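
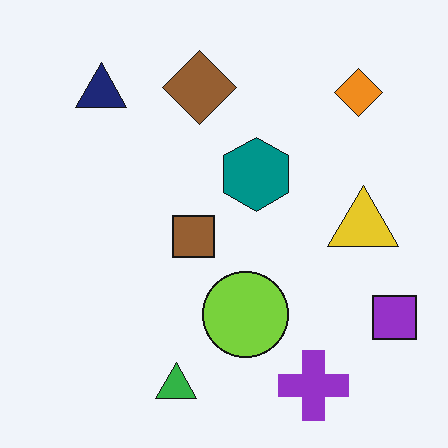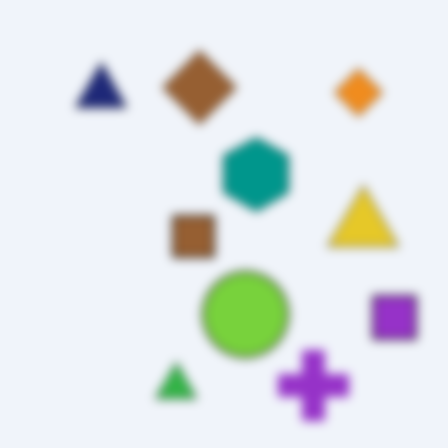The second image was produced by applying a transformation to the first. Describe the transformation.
The transformation is: heavily blurred.

Shape edges and outlines are uniformly softened across the whole image.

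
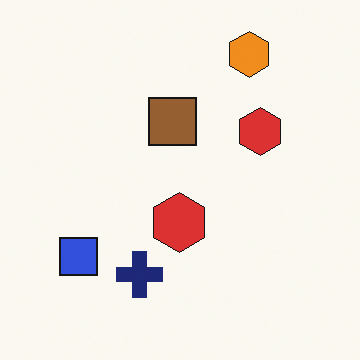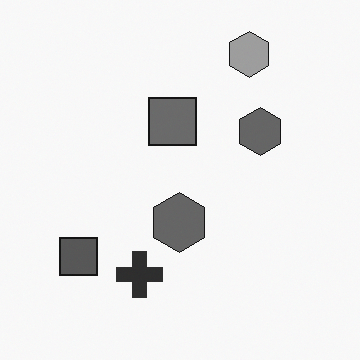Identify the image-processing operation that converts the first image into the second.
The transformation is: converted to grayscale.

All color is removed — every shape is now a shade of grey.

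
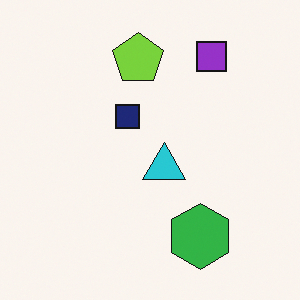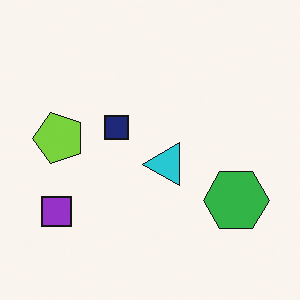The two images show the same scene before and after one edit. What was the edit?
It was transposed (reflected across the top-left ↔ bottom-right diagonal).

Shapes have swapped their row and column positions — what was in the top-right is now in the bottom-left — a diagonal reflection.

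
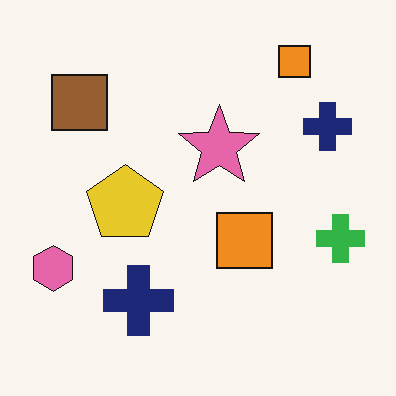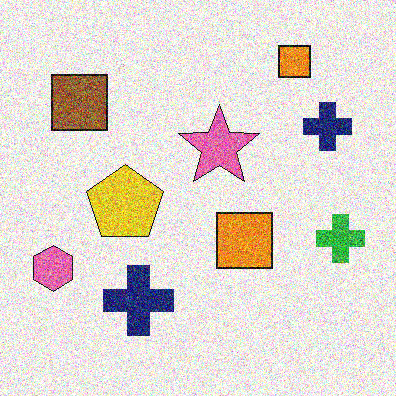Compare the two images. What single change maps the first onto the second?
The transformation is: degraded with a thick layer of grain.

Random speckle covers the whole image, including the flat background.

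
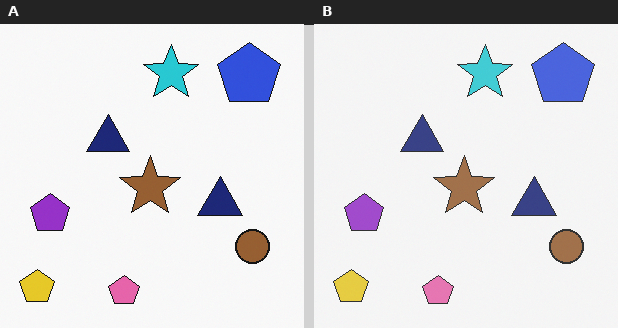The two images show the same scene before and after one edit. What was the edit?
The image was given slightly reduced contrast.

Tones are pushed toward mid-grey across the whole image — a global contrast change.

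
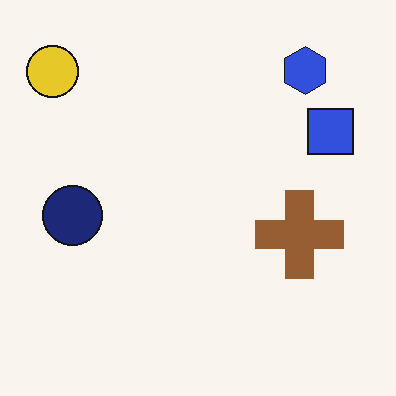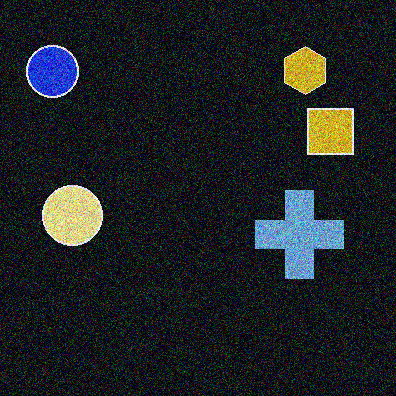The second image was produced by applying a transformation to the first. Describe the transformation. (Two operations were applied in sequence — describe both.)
This is the original image degraded with strong gaussian noise, then color-inverted (negative).

Random speckle covers the whole image, including the flat background. The light background has become dark and every shape's color is its complement — a photographic negative.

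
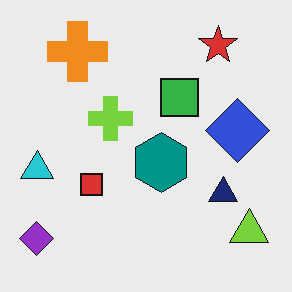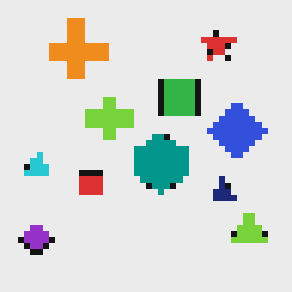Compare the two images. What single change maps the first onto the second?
It was moderately pixelated.

Shapes are reduced to large square blocks; fine edges and outlines are lost — a downscale-then-upscale (mosaic) effect.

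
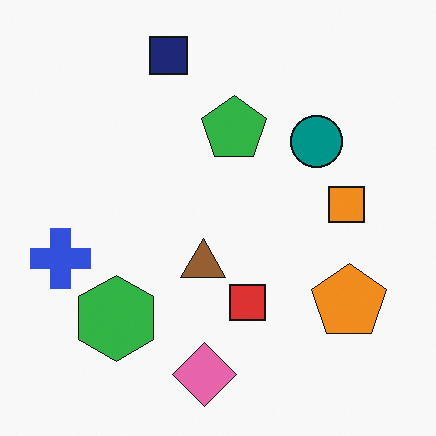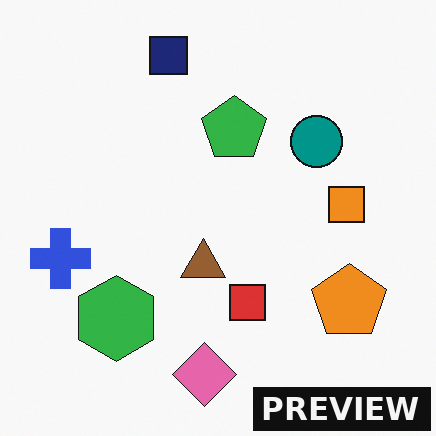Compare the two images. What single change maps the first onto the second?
The second image is the first watermarked with the text "PREVIEW" in the lower-right corner.

A dark label reading "PREVIEW" appears in the lower-right corner.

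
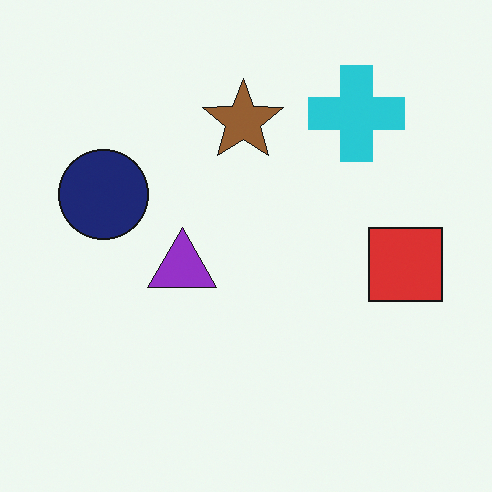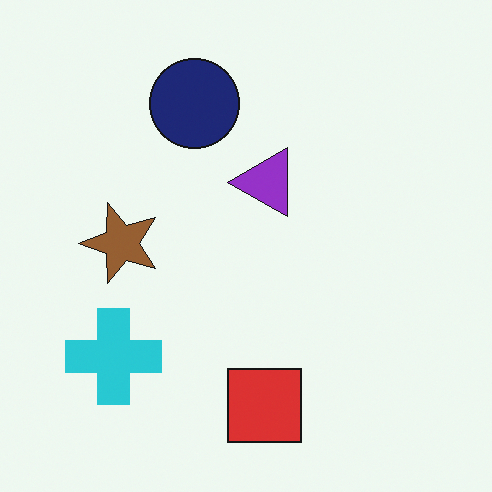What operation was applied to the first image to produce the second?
The second image is the first transposed (reflected across the top-left ↔ bottom-right diagonal).

Shapes have swapped their row and column positions — what was in the top-right is now in the bottom-left — a diagonal reflection.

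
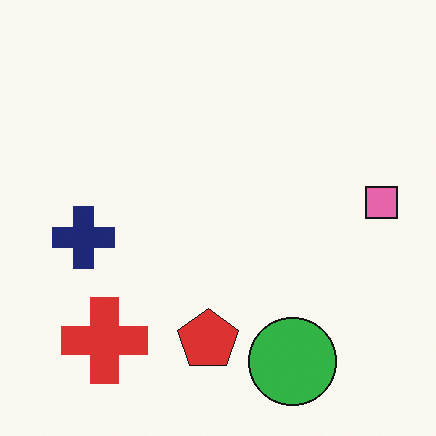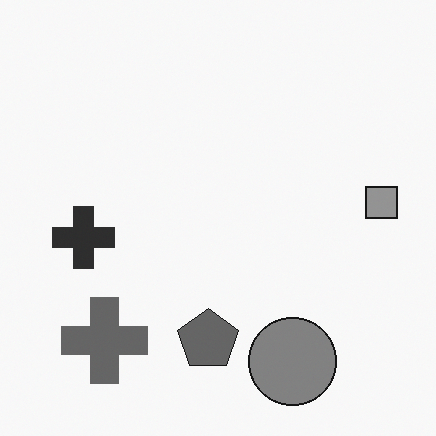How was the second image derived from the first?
The image was converted to grayscale.

All color is removed — every shape is now a shade of grey.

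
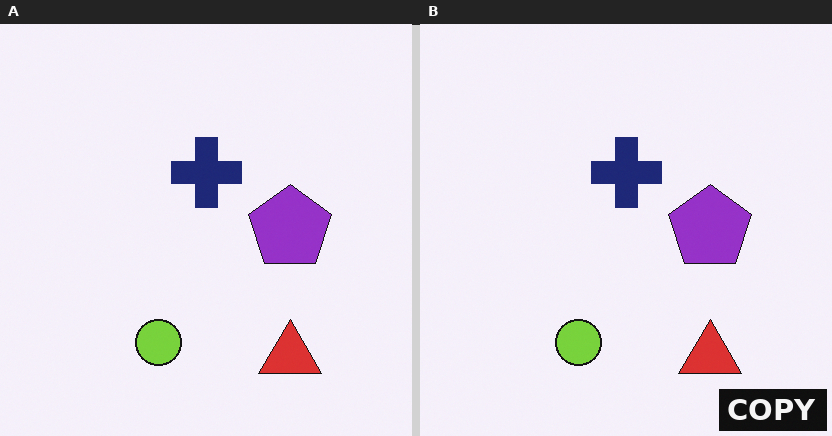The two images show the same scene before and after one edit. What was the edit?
Watermarked with the text "COPY" in the lower-right corner.

A dark label reading "COPY" appears in the lower-right corner.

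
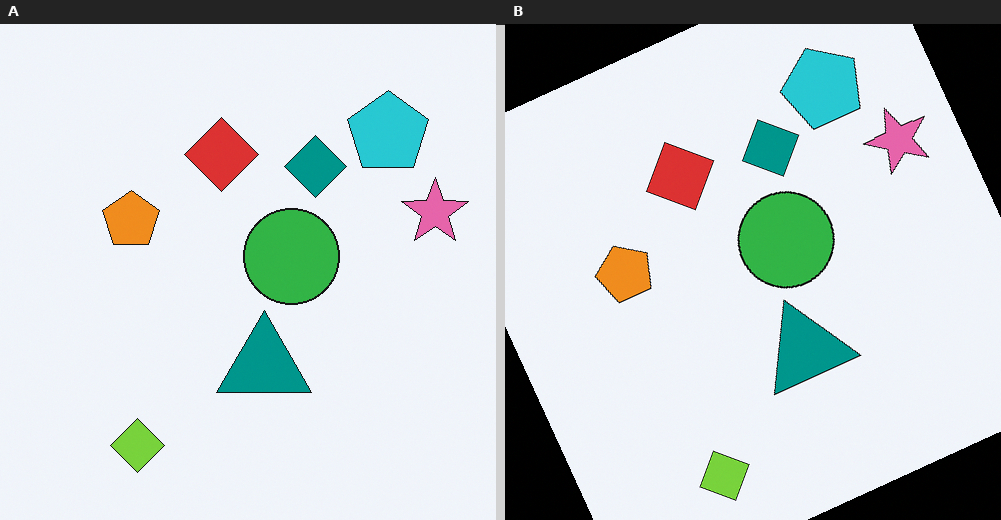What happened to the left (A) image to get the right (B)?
The transformation is: rotated counter-clockwise by a clearly visible amount.

Every shape is tilted by the same angle and the image corners show triangular fill wedges — a whole-image rotation by a non-right angle.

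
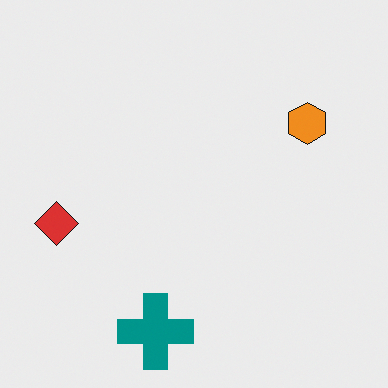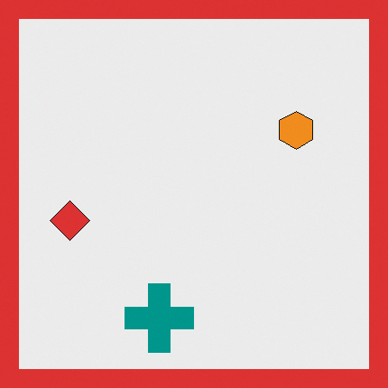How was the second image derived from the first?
This is the original image framed with a red border.

A solid red frame runs around the edge of the second image, with the content slightly shrunk inside it.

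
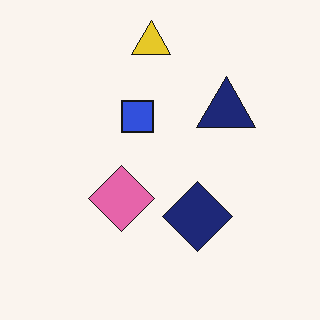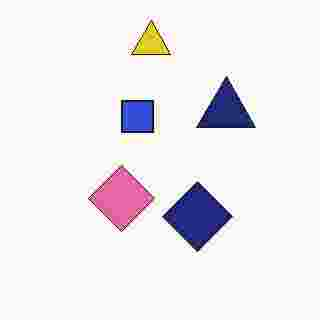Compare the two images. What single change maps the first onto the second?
This is the original image heavily JPEG-compressed with obvious blocking artifacts.

Blocky 8×8 compression artifacts appear around shape edges and the flat background shows ringing — characteristic JPEG degradation.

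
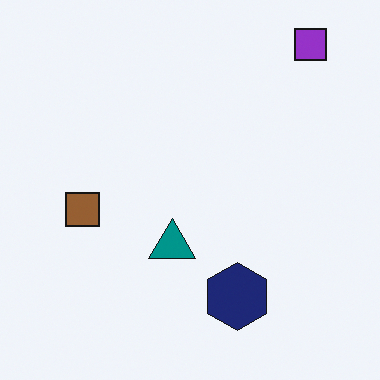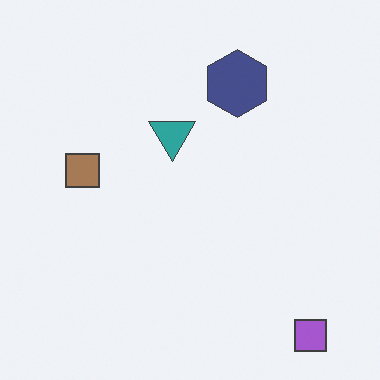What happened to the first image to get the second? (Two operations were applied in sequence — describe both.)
This is the original image given slightly reduced contrast, then flipped vertically (top ↔ bottom).

Tones are pushed toward mid-grey across the whole image — a global contrast change. The purple square is in the top-right of the first image and the bottom-right of the second — shapes on opposite sides of the horizontal midline have swapped in a mirror flip.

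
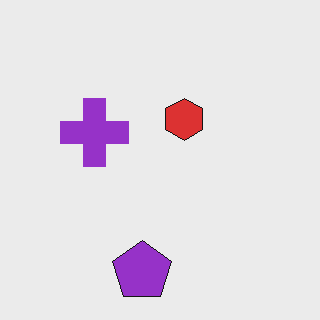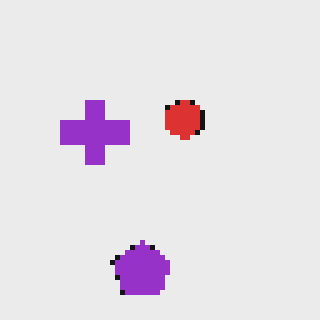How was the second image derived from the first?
Lightly pixelated (a mild mosaic effect).

Shapes are reduced to large square blocks; fine edges and outlines are lost — a downscale-then-upscale (mosaic) effect.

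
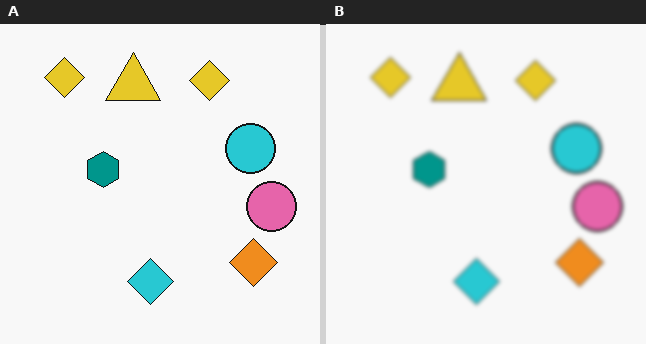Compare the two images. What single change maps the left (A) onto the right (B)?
It was given a subtle gaussian blur.

Shape edges and outlines are uniformly softened across the whole image.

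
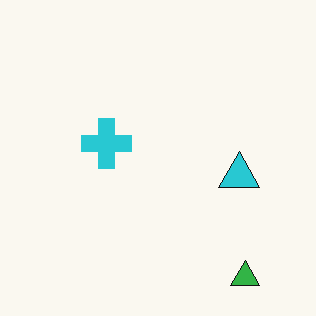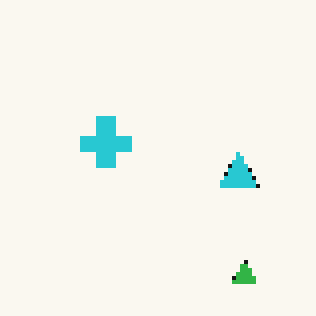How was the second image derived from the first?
It was lightly pixelated (a mild mosaic effect).

Shapes are reduced to large square blocks; fine edges and outlines are lost — a downscale-then-upscale (mosaic) effect.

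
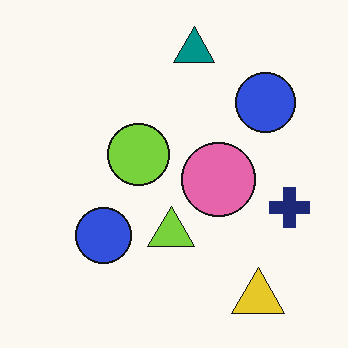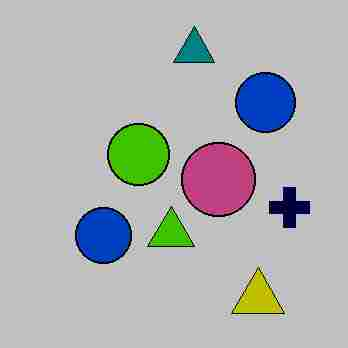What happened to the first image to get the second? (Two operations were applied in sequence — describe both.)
The image was heavily posterized to just a handful of flat colors, then degraded with heavy JPEG compression.

Each flat color has snapped to a coarser quantized level — most visibly, the near-white background has dropped to a flat grey. Blocky 8×8 compression artifacts appear around shape edges and the flat background shows ringing — characteristic JPEG degradation.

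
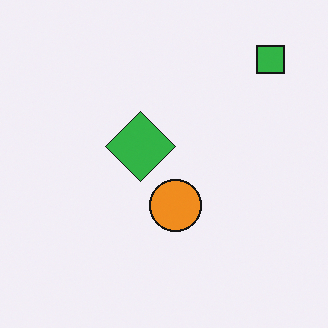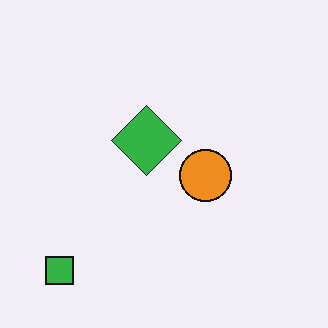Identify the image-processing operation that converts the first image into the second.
The second image is the first transposed (reflected across the top-left ↔ bottom-right diagonal).

Shapes have swapped their row and column positions — what was in the top-right is now in the bottom-left — a diagonal reflection.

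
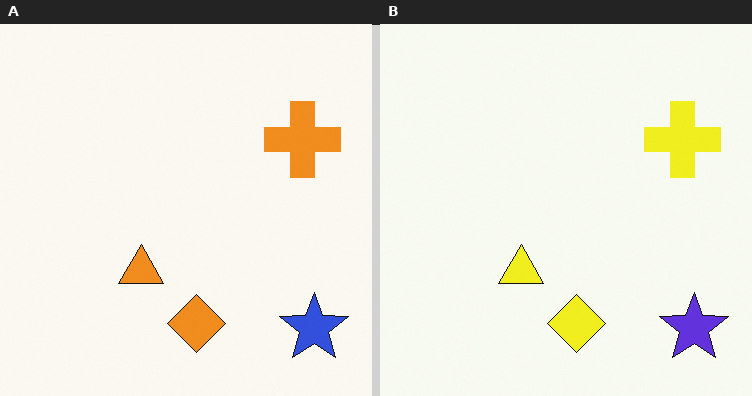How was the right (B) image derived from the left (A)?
This is the original image hue-shifted slightly.

Every shape's color has rotated by the same amount around the hue wheel — a uniform hue shift.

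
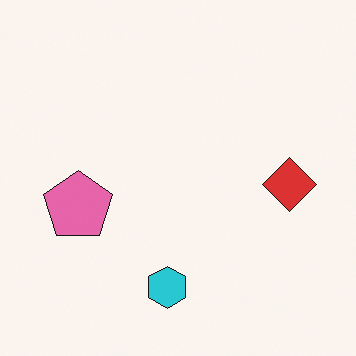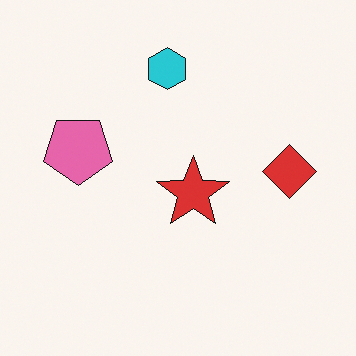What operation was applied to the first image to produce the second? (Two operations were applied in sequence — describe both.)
This is the original image flipped vertically (top ↔ bottom), then overlaid with an additional red star.

The cyan hexagon is in the bottom of the first image and the top of the second — shapes on opposite sides of the horizontal midline have swapped in a mirror flip. A red star appears in the second image that is absent from the first.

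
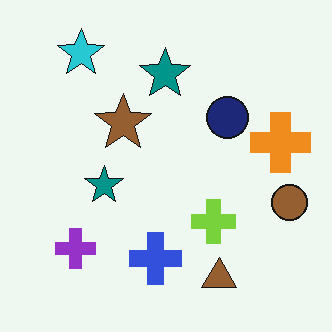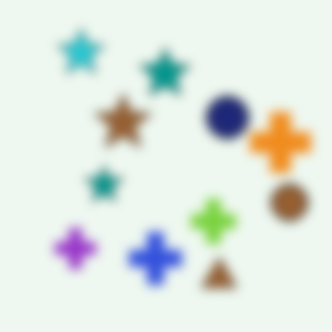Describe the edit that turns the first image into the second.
This is the original image heavily blurred.

Shape edges and outlines are uniformly softened across the whole image.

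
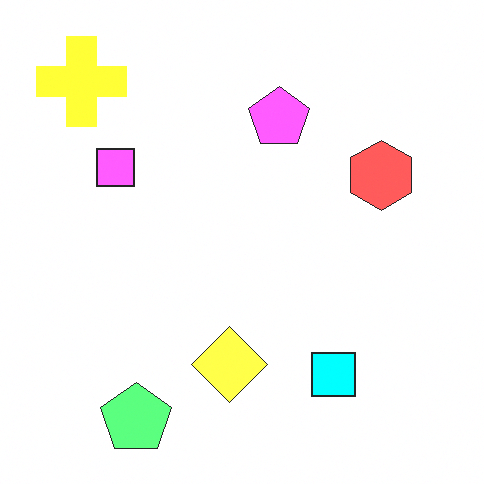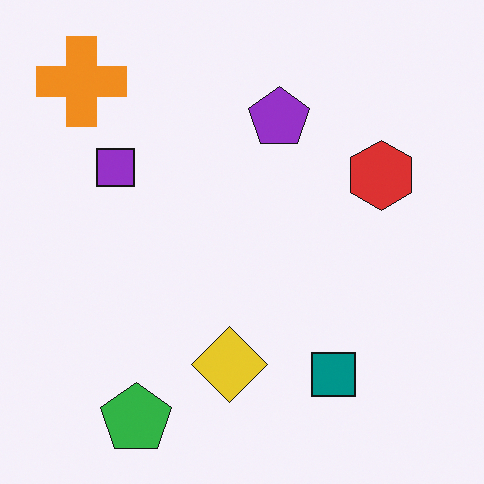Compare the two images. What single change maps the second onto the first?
The transformation is: brightened a lot.

Every pixel — background and shapes alike — is uniformly brightened.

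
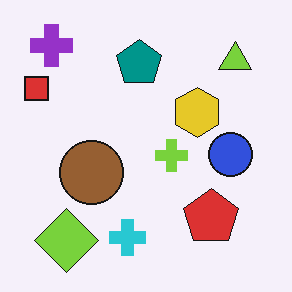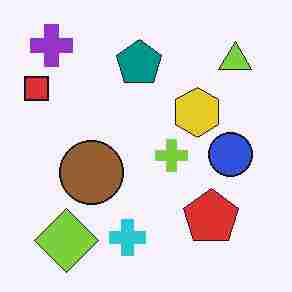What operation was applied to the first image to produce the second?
This is the original image degraded with heavy JPEG compression.

Blocky 8×8 compression artifacts appear around shape edges and the flat background shows ringing — characteristic JPEG degradation.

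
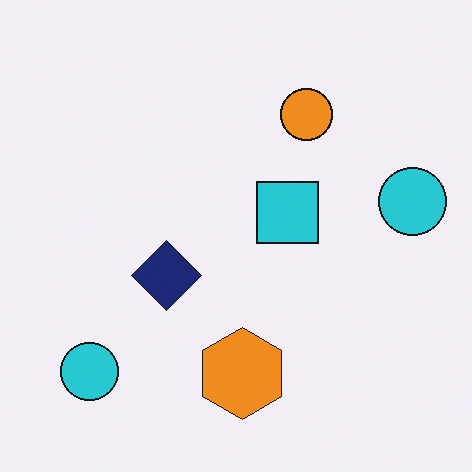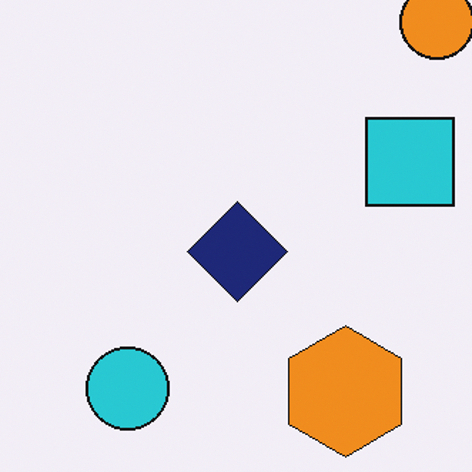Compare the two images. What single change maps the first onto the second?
The transformation is: cropped slightly and scaled back up.

The visible shapes are larger and the field of view is narrower; shapes near the original edges may be partly or wholly outside the frame — a crop-and-rescale.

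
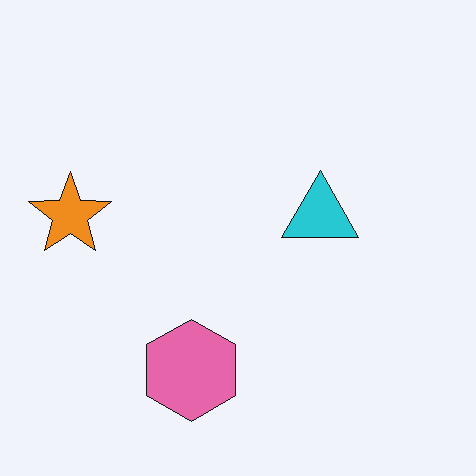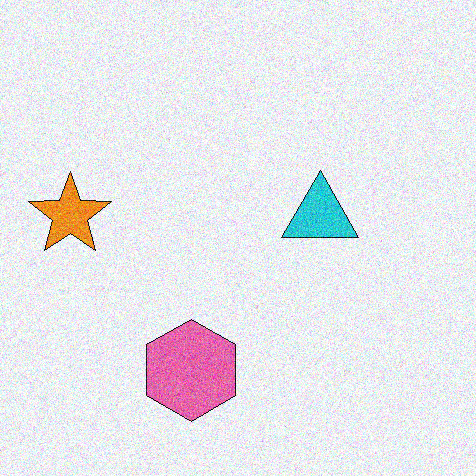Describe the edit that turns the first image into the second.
It was degraded with moderate additive noise.

Random speckle covers the whole image, including the flat background.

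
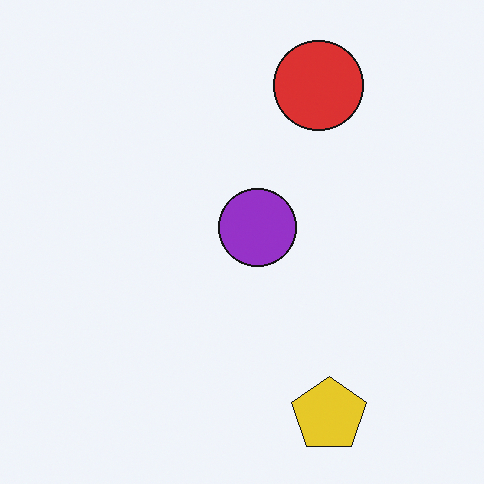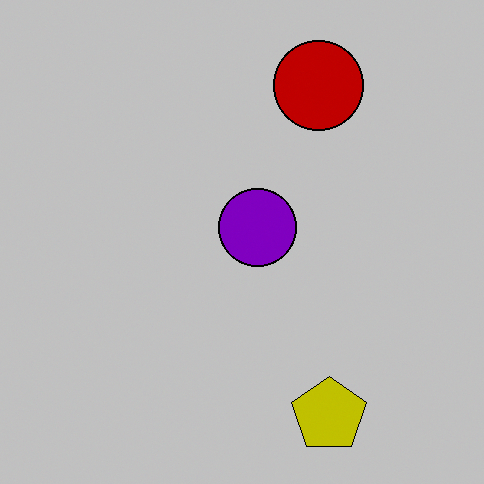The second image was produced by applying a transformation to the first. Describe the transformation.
Aggressively posterized.

Each flat color has snapped to a coarser quantized level — most visibly, the near-white background has dropped to a flat grey.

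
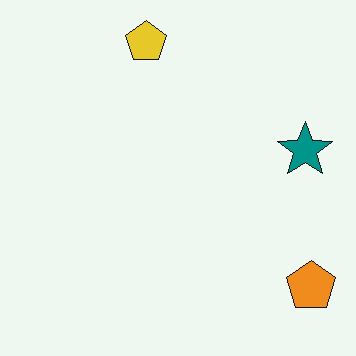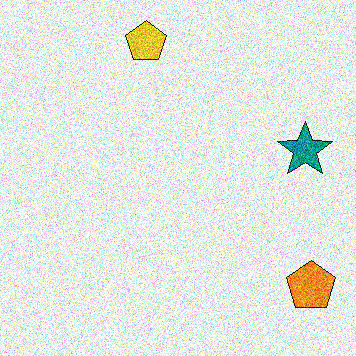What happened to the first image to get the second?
The second image is the first degraded with strong gaussian noise.

Random speckle covers the whole image, including the flat background.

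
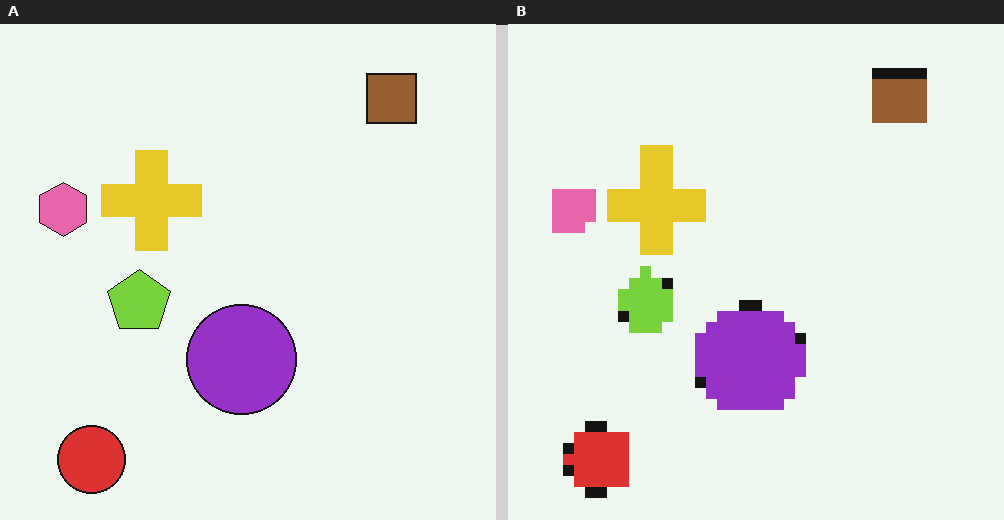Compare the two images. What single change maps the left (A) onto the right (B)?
The right (B) image is the left (A) coarsely pixelated.

Shapes are reduced to large square blocks; fine edges and outlines are lost — a downscale-then-upscale (mosaic) effect.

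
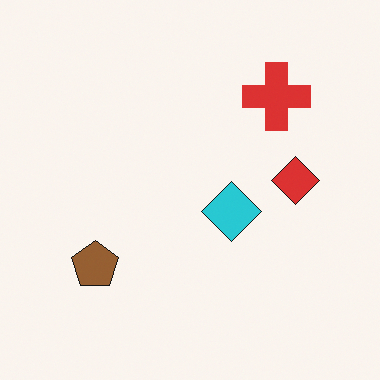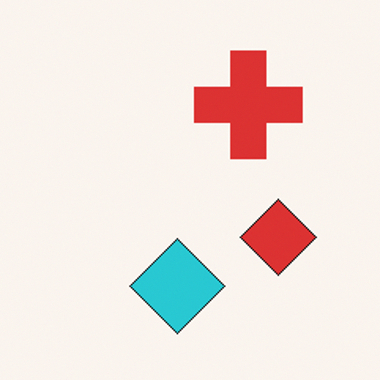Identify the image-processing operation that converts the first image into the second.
Cropped slightly and scaled back up.

The visible shapes are larger and the field of view is narrower; shapes near the original edges may be partly or wholly outside the frame — a crop-and-rescale.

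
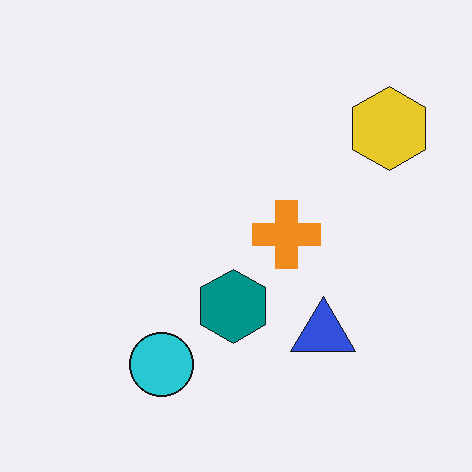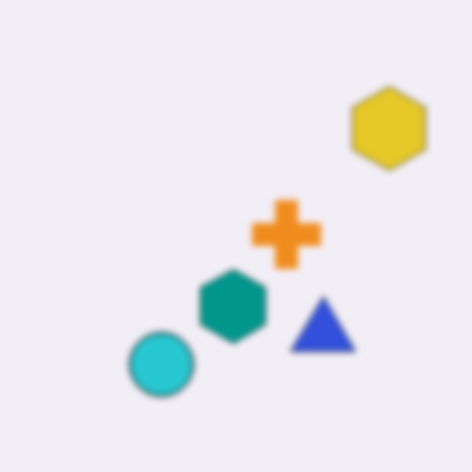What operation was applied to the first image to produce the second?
This is the original image moderately blurred.

Shape edges and outlines are uniformly softened across the whole image.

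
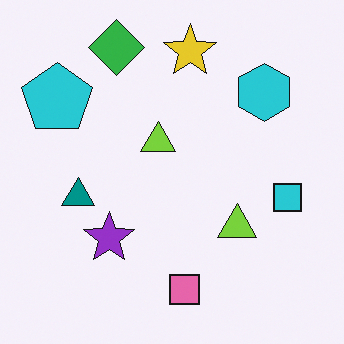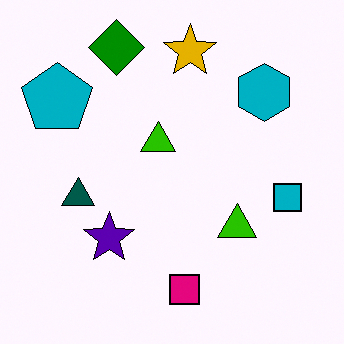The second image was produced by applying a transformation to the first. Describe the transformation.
Boosted in contrast.

Tones are pushed away from mid-grey across the whole image — a global contrast change.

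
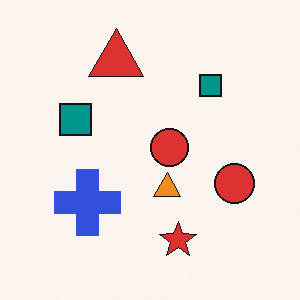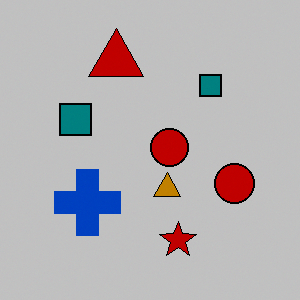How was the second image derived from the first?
It was aggressively posterized.

Each flat color has snapped to a coarser quantized level — most visibly, the near-white background has dropped to a flat grey.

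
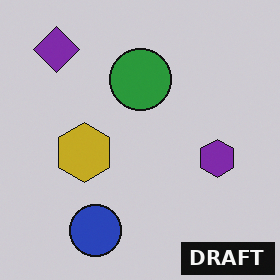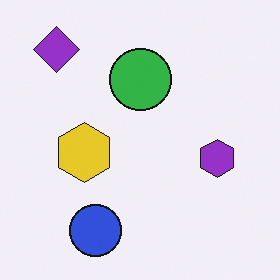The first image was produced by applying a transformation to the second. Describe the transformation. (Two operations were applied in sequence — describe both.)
It was slightly darkened, then watermarked with the text "DRAFT" in the lower-right corner.

Every pixel — background and shapes alike — is uniformly darkened. A dark label reading "DRAFT" appears in the lower-right corner.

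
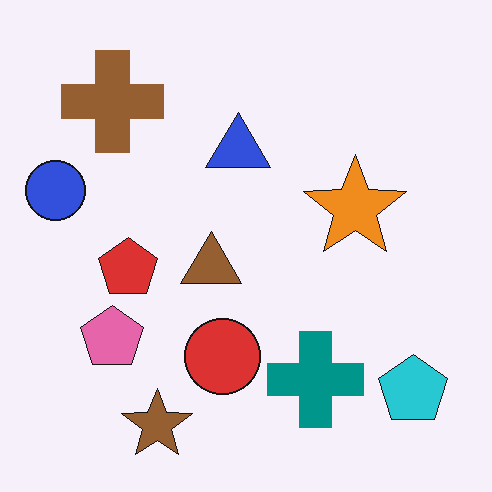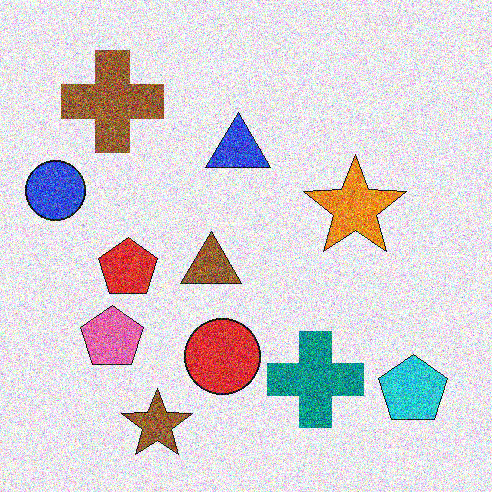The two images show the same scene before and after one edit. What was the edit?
It was degraded with a thick layer of grain.

Random speckle covers the whole image, including the flat background.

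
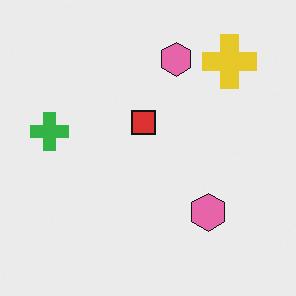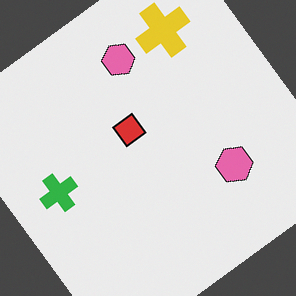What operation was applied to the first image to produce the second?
It was rotated counter-clockwise by a large amount — several tens of degrees.

Every shape is tilted by the same angle and the image corners show triangular fill wedges — a whole-image rotation by a non-right angle.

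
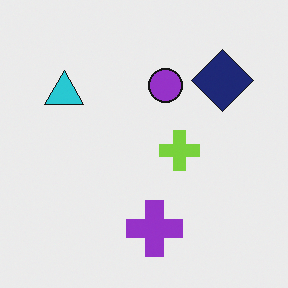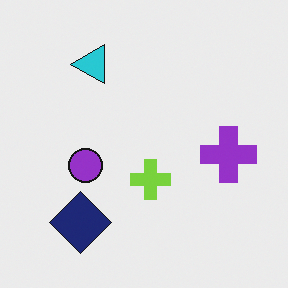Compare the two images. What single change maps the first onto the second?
The second image is the first transposed (reflected across the top-left ↔ bottom-right diagonal).

Shapes have swapped their row and column positions — what was in the top-right is now in the bottom-left — a diagonal reflection.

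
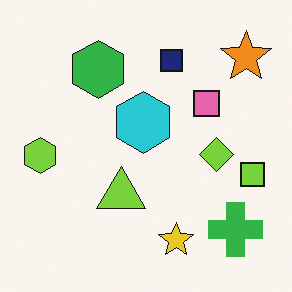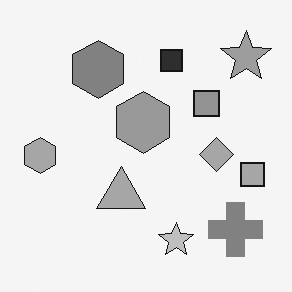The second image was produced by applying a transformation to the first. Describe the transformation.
The transformation is: converted to grayscale.

All color is removed — every shape is now a shade of grey.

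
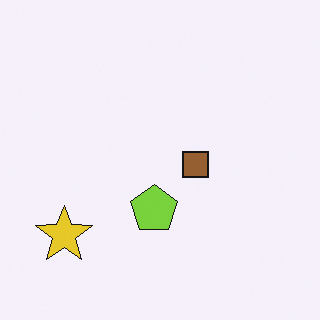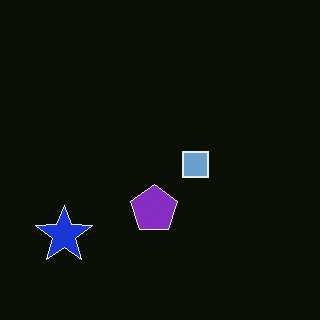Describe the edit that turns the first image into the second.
Color-inverted (negative).

The light background has become dark and every shape's color is its complement — a photographic negative.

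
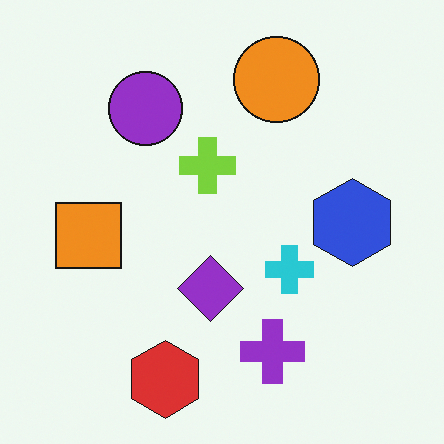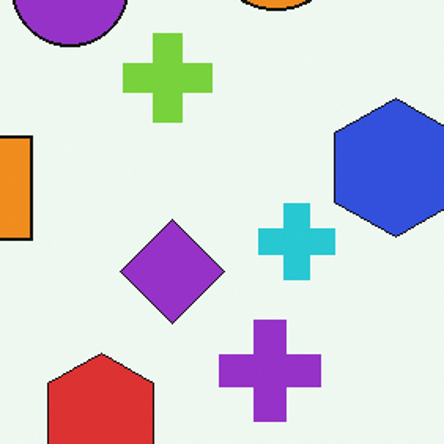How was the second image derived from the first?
The second image is the first cropped to a modestly smaller region and rescaled.

The visible shapes are larger and the field of view is narrower; shapes near the original edges may be partly or wholly outside the frame — a crop-and-rescale.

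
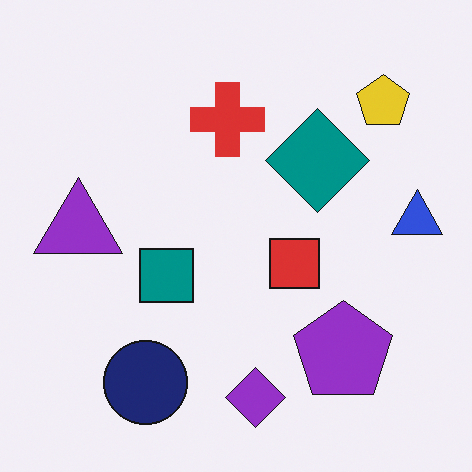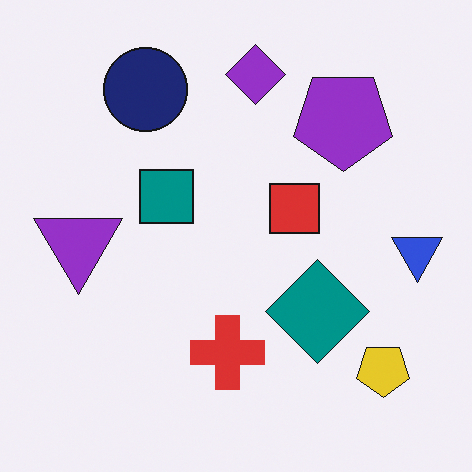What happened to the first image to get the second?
This is the original image flipped vertically (top ↔ bottom).

The purple diamond is in the bottom of the first image and the top of the second — shapes on opposite sides of the horizontal midline have swapped in a mirror flip.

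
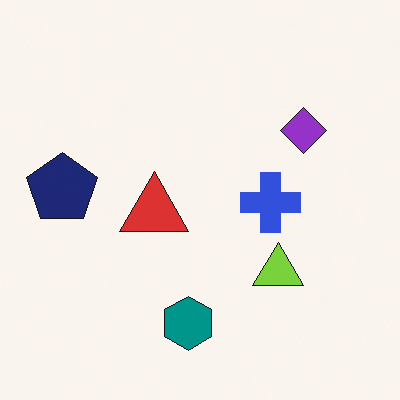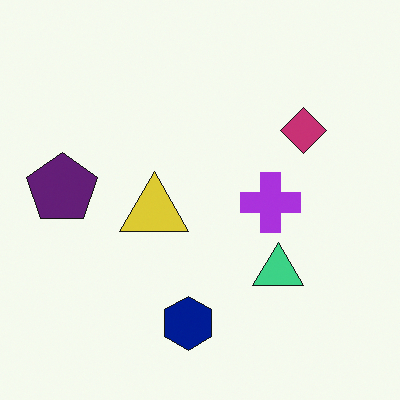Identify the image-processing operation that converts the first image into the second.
The transformation is: hue-shifted by a small amount.

Every shape's color has rotated by the same amount around the hue wheel — a uniform hue shift.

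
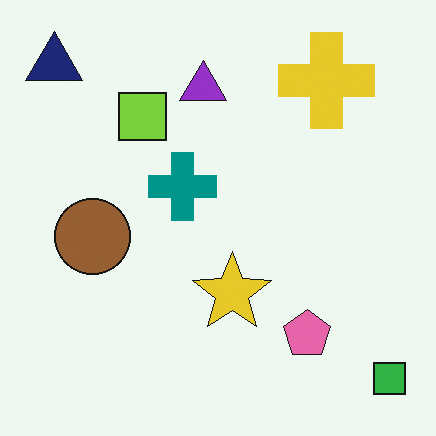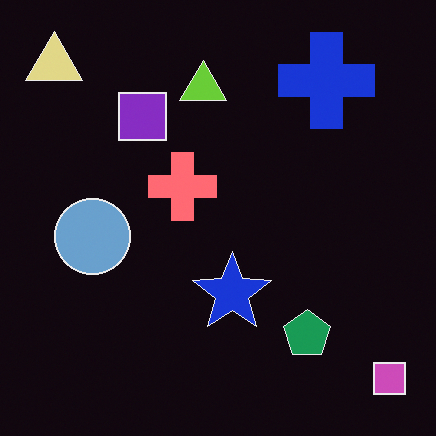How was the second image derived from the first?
The second image is the first color-inverted (negative).

The light background has become dark and every shape's color is its complement — a photographic negative.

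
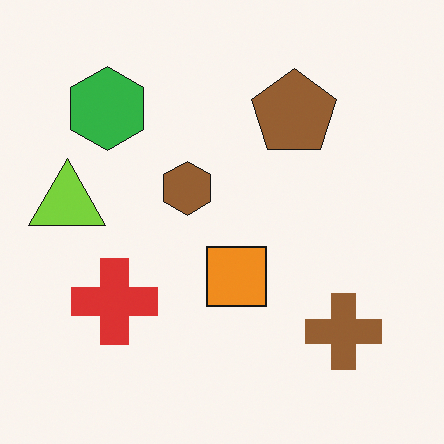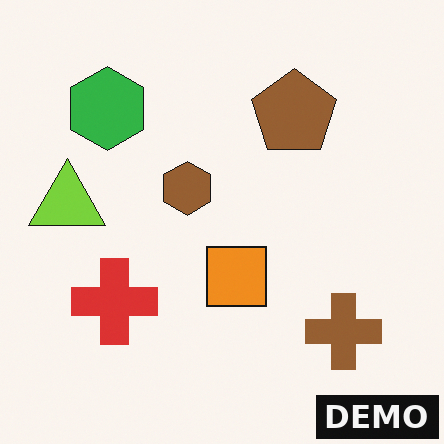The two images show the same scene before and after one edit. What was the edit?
The transformation is: watermarked with the text "DEMO" in the lower-right corner.

A dark label reading "DEMO" appears in the lower-right corner.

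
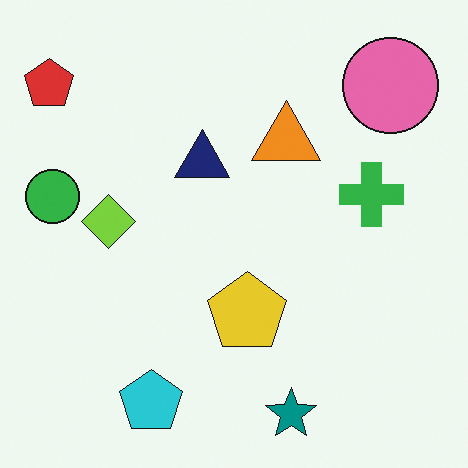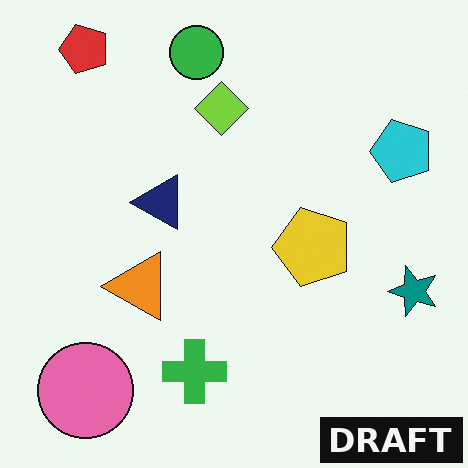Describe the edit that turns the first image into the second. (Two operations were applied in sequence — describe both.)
Transposed (reflected across the top-left ↔ bottom-right diagonal), then watermarked with the text "DRAFT" in the lower-right corner.

Shapes have swapped their row and column positions — what was in the top-right is now in the bottom-left — a diagonal reflection. A dark label reading "DRAFT" appears in the lower-right corner.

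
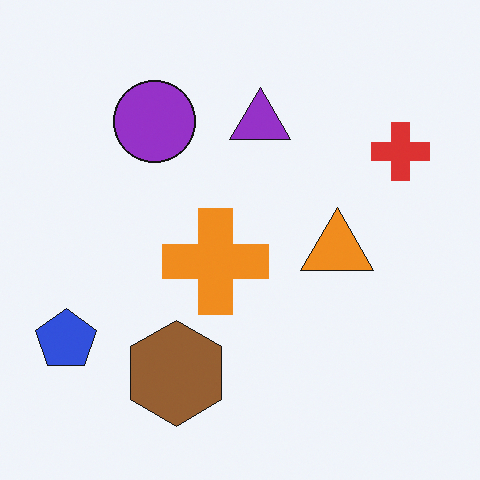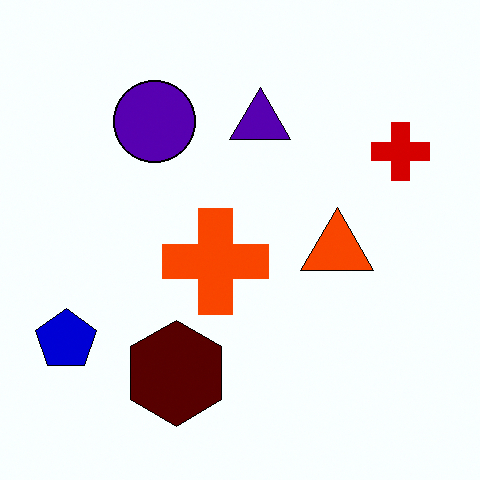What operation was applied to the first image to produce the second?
The image was given much higher contrast.

Tones are pushed away from mid-grey across the whole image — a global contrast change.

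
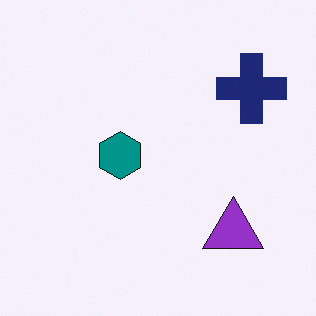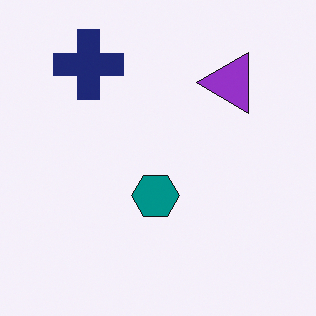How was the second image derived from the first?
This is the original image rotated 90° counter-clockwise.

The navy cross sits in the top-right of the first image and the top-left of the second — consistent with a whole-image 90° counter-clockwise rotation.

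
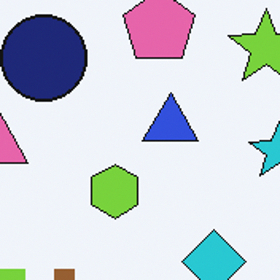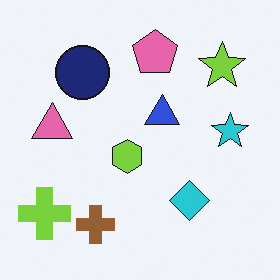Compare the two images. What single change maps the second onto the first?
Cropped to a modestly smaller region and rescaled.

The visible shapes are larger and the field of view is narrower; shapes near the original edges may be partly or wholly outside the frame — a crop-and-rescale.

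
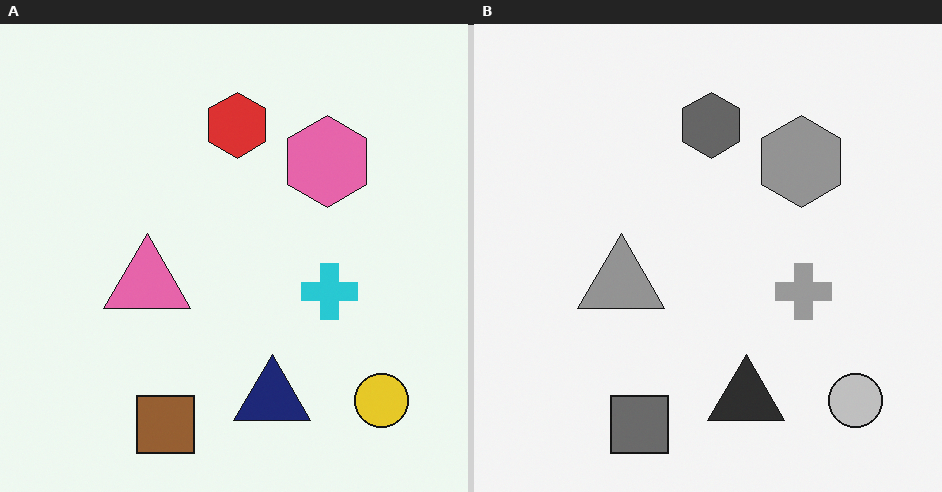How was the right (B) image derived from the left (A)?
Converted to grayscale.

All color is removed — every shape is now a shade of grey.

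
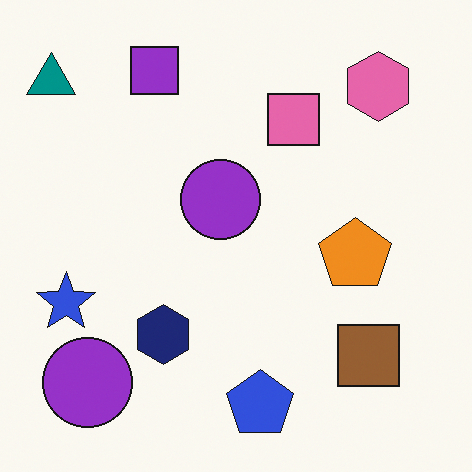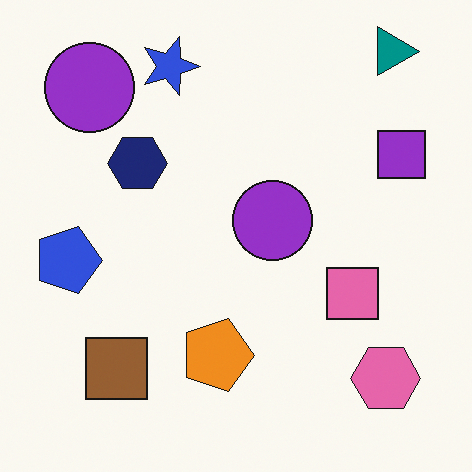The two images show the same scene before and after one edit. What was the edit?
Rotated 90° clockwise.

The teal triangle sits in the top-left of the first image and the top-right of the second — consistent with a whole-image 90° clockwise rotation.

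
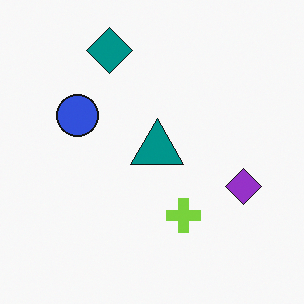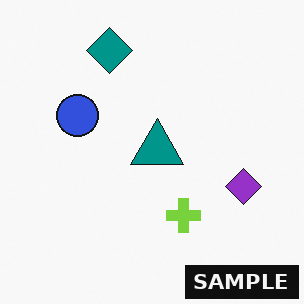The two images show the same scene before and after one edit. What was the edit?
The image was watermarked with the text "SAMPLE" in the lower-right corner.

A dark label reading "SAMPLE" appears in the lower-right corner.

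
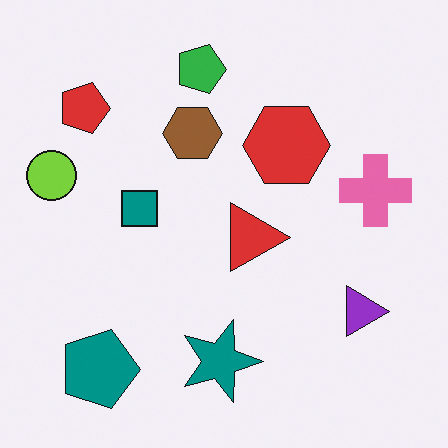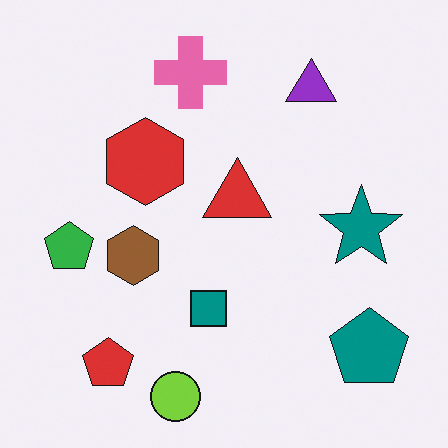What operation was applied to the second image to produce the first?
The first image is the second rotated 90° clockwise.

The teal pentagon sits in the bottom-right of the second image and the bottom-left of the first — consistent with a whole-image 90° clockwise rotation.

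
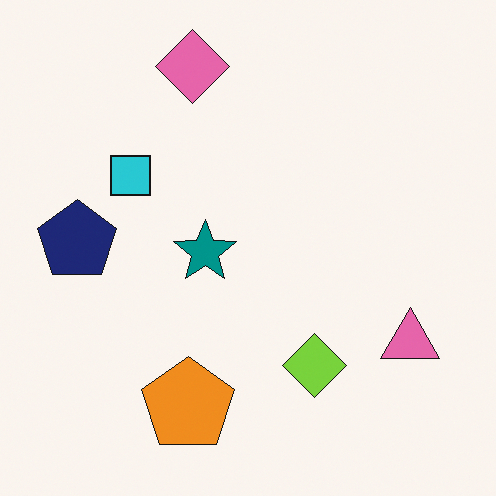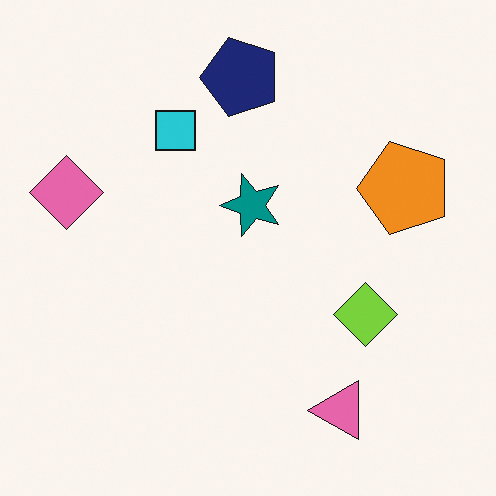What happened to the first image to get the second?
The image was transposed (reflected across the top-left ↔ bottom-right diagonal).

Shapes have swapped their row and column positions — what was in the top-right is now in the bottom-left — a diagonal reflection.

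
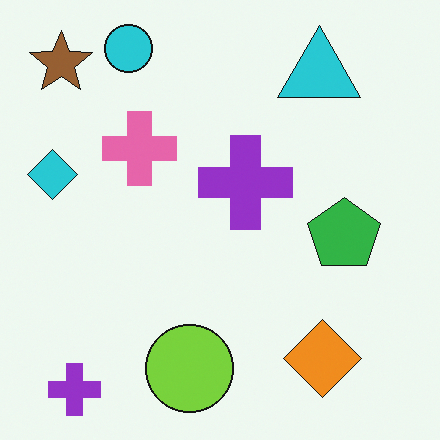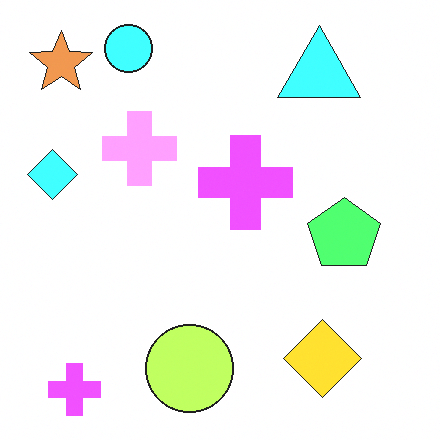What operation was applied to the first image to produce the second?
The transformation is: substantially brightened.

Every pixel — background and shapes alike — is uniformly brightened.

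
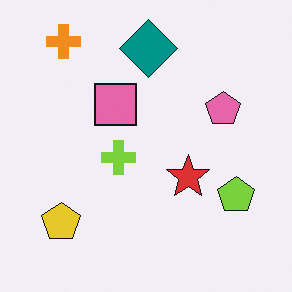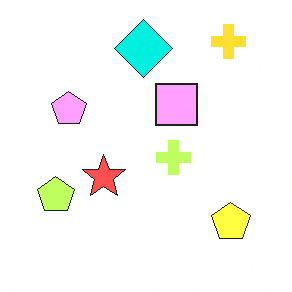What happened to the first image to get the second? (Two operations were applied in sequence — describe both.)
The second image is the first substantially brightened, then flipped horizontally (left ↔ right).

Every pixel — background and shapes alike — is uniformly brightened. The lime pentagon is in the bottom-right of the first image and the bottom-left of the second — shapes on opposite sides of the vertical midline have swapped in a mirror flip.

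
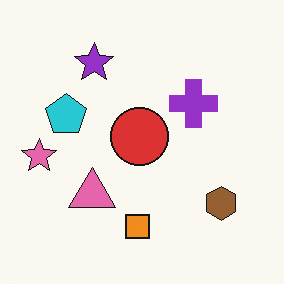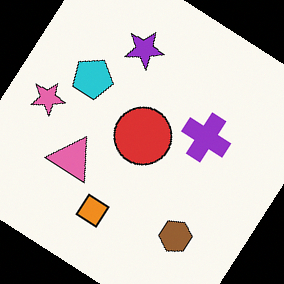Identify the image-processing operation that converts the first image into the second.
The second image is the first rotated clockwise by a large amount — several tens of degrees.

Every shape is tilted by the same angle and the image corners show triangular fill wedges — a whole-image rotation by a non-right angle.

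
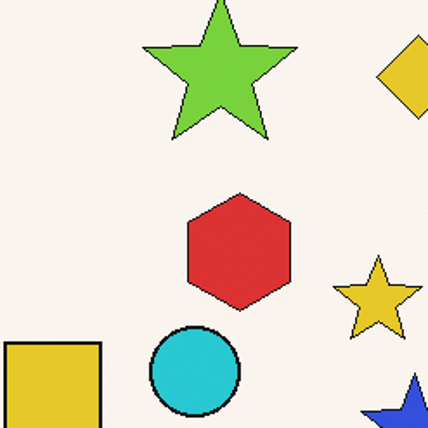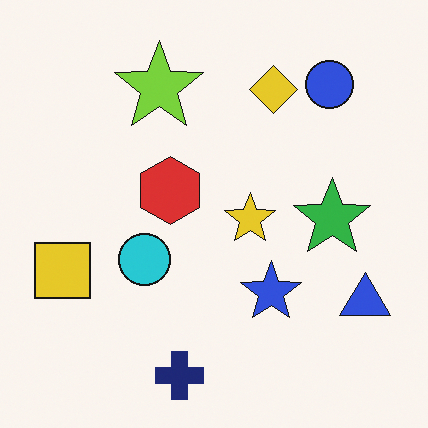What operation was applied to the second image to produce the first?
The first image is the second cropped tightly and scaled back up.

The visible shapes are larger and the field of view is narrower; shapes near the original edges may be partly or wholly outside the frame — a crop-and-rescale.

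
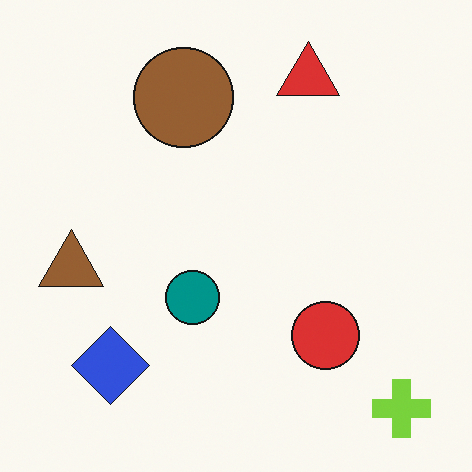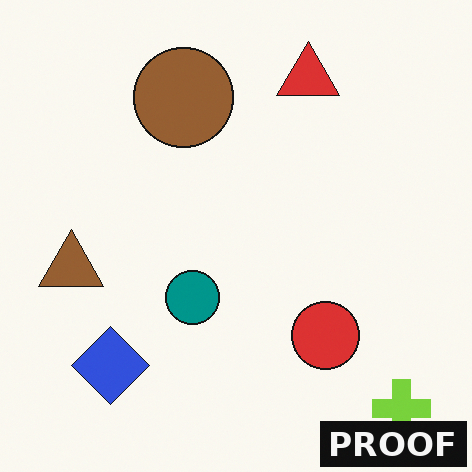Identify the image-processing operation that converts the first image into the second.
Watermarked with the text "PROOF" in the lower-right corner.

A dark label reading "PROOF" appears in the lower-right corner.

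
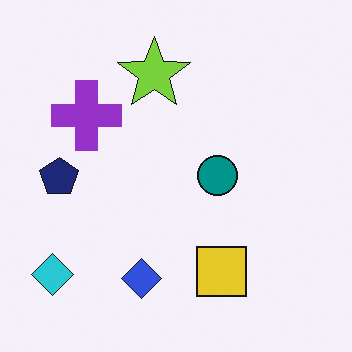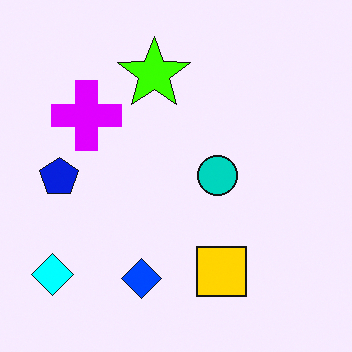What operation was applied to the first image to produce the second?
The second image is the first heavily oversaturated.

All colors are more vivid — a global saturation change.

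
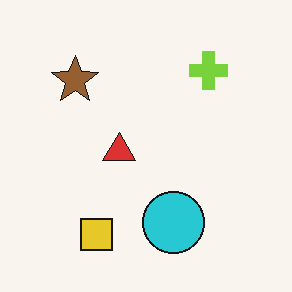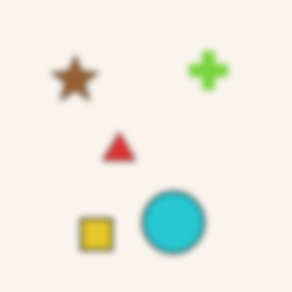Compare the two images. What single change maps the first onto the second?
The second image is the first noticeably gaussian-blurred.

Shape edges and outlines are uniformly softened across the whole image.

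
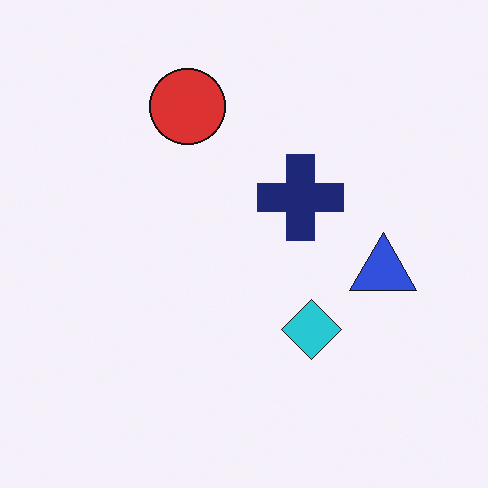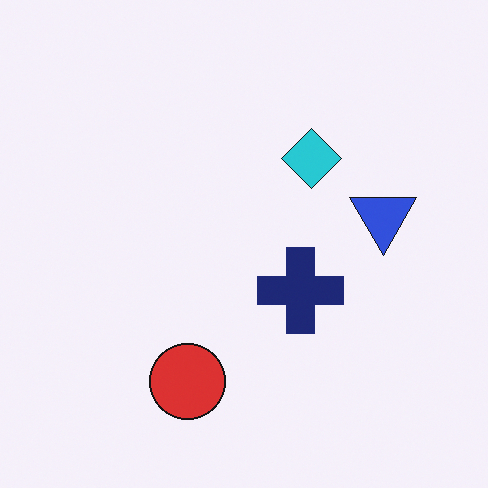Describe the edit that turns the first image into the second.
The image was flipped vertically (top ↔ bottom).

The red circle is in the top of the first image and the bottom of the second — shapes on opposite sides of the horizontal midline have swapped in a mirror flip.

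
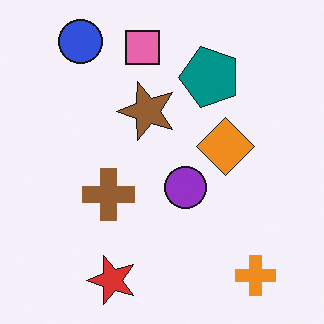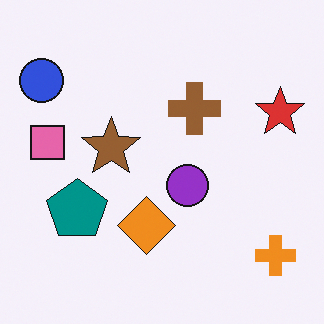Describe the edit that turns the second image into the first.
Transposed (reflected across the top-left ↔ bottom-right diagonal).

Shapes have swapped their row and column positions — what was in the top-right is now in the bottom-left — a diagonal reflection.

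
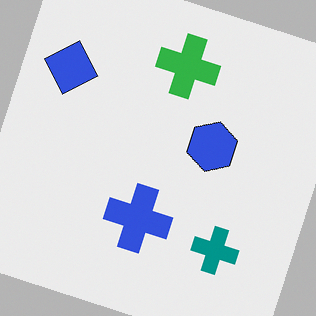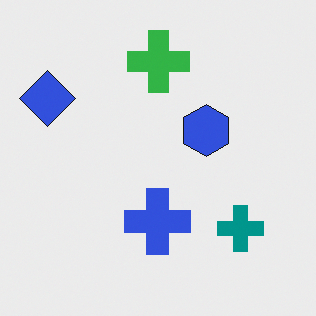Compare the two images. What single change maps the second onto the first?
Rotated clockwise by a clearly visible amount.

Every shape is tilted by the same angle and the image corners show triangular fill wedges — a whole-image rotation by a non-right angle.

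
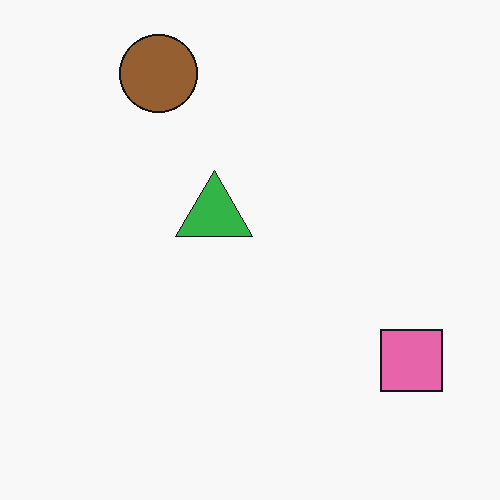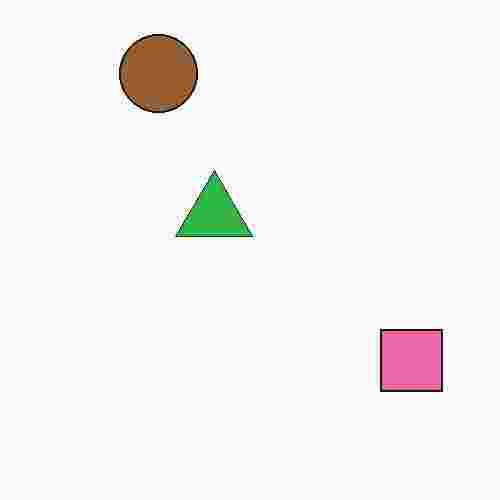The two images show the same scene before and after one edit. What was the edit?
The transformation is: heavily JPEG-compressed with obvious blocking artifacts.

Blocky 8×8 compression artifacts appear around shape edges and the flat background shows ringing — characteristic JPEG degradation.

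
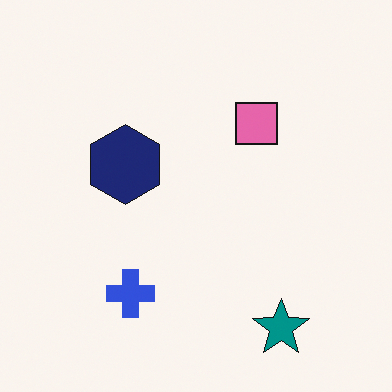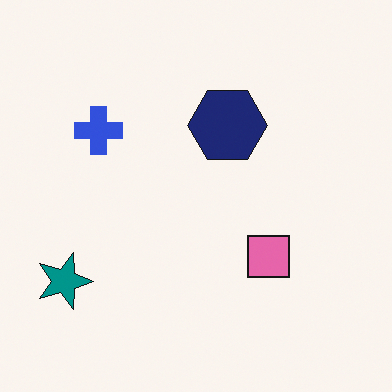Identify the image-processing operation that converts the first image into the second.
This is the original image rotated 90° clockwise.

The teal star sits in the bottom-right of the first image and the bottom-left of the second — consistent with a whole-image 90° clockwise rotation.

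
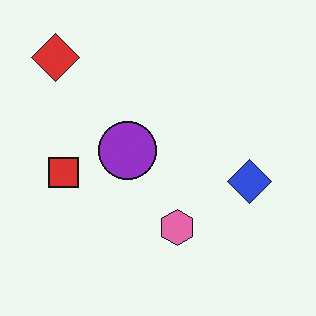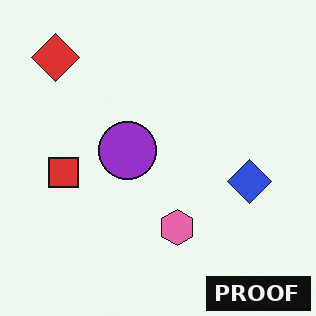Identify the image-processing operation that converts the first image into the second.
This is the original image watermarked with the text "PROOF" in the lower-right corner.

A dark label reading "PROOF" appears in the lower-right corner.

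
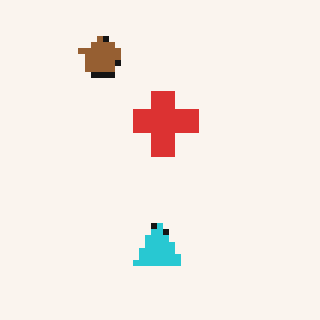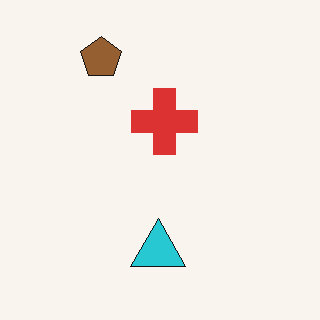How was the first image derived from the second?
The first image is the second pixelated into visible square blocks.

Shapes are reduced to large square blocks; fine edges and outlines are lost — a downscale-then-upscale (mosaic) effect.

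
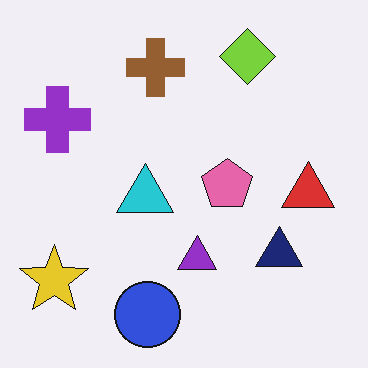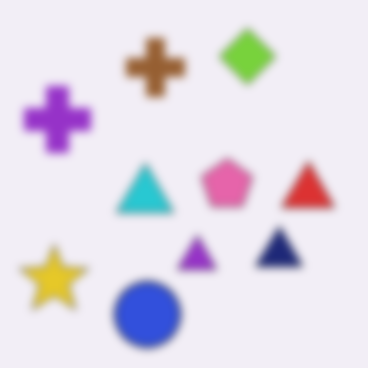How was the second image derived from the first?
The second image is the first noticeably gaussian-blurred.

Shape edges and outlines are uniformly softened across the whole image.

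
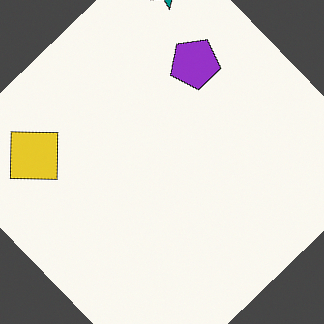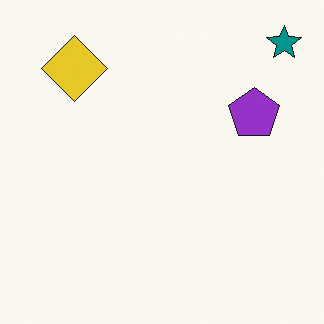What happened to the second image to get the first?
This is the original image rotated counter-clockwise by a large amount — several tens of degrees.

Every shape is tilted by the same angle and the image corners show triangular fill wedges — a whole-image rotation by a non-right angle.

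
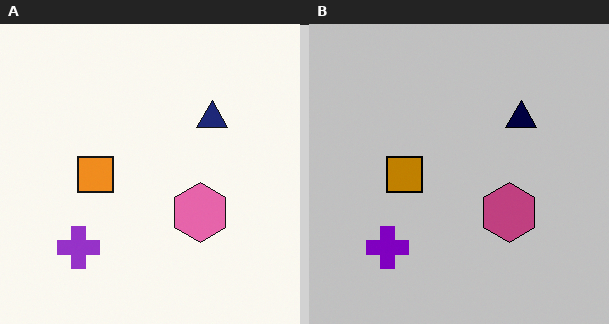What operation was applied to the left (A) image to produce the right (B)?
The transformation is: aggressively posterized.

Each flat color has snapped to a coarser quantized level — most visibly, the near-white background has dropped to a flat grey.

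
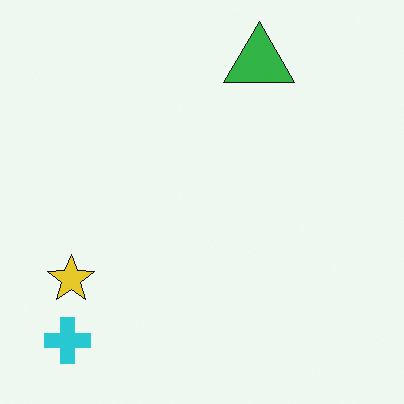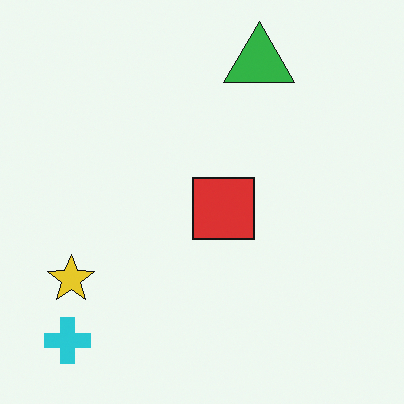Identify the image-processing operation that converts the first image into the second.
Overlaid with an additional red square.

A red square appears in the second image that is absent from the first.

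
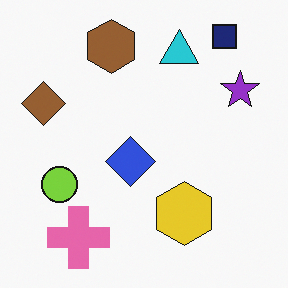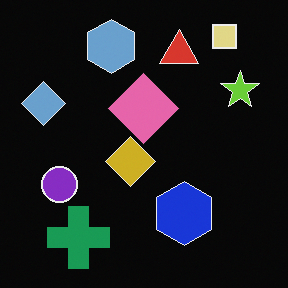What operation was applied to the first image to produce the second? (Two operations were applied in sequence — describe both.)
The second image is the first color-inverted (negative), then overlaid with an additional pink diamond.

The light background has become dark and every shape's color is its complement — a photographic negative. A pink diamond appears in the second image that is absent from the first.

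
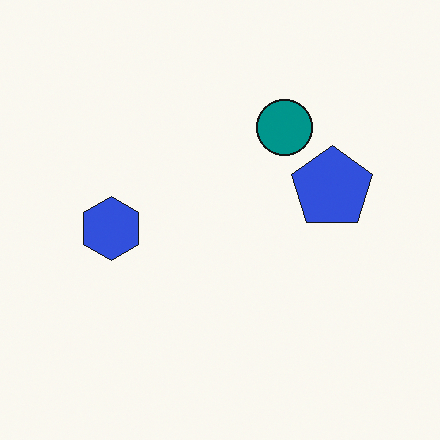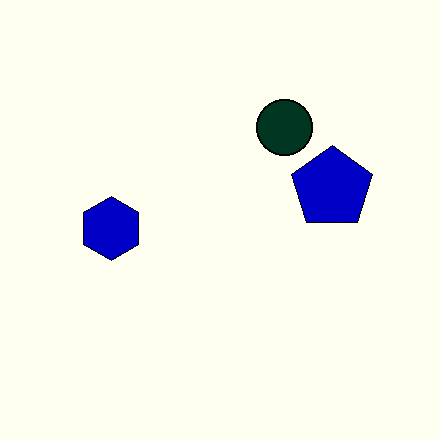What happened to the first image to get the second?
The transformation is: boosted in contrast.

Tones are pushed away from mid-grey across the whole image — a global contrast change.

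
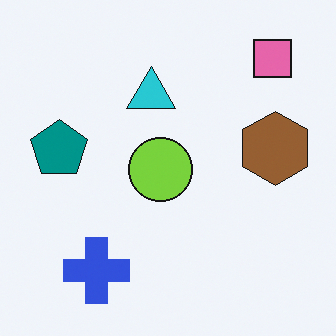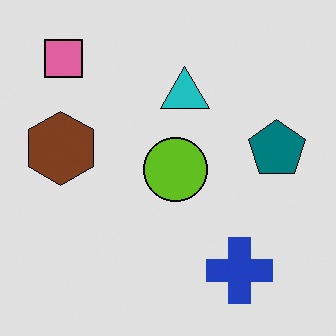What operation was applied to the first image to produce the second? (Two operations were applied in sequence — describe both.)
The second image is the first moderately posterized, then flipped horizontally (left ↔ right).

Each flat color has snapped to a coarser quantized level — most visibly, the near-white background has dropped to a flat grey. The teal pentagon is in the left of the first image and the right of the second — shapes on opposite sides of the vertical midline have swapped in a mirror flip.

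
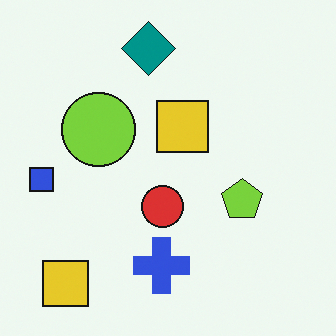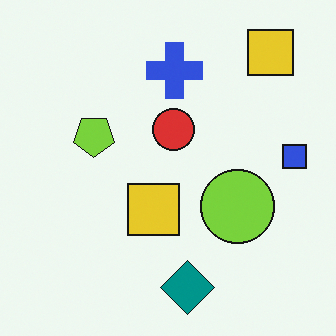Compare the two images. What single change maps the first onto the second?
This is the original image rotated 180°.

The blue square sits in the left of the first image and the right of the second — consistent with a whole-image 180° rotation.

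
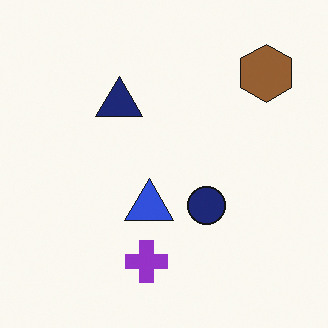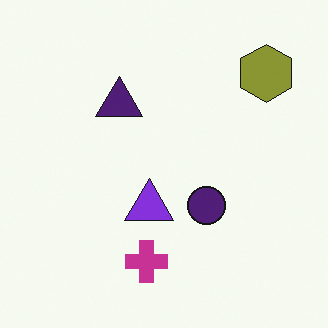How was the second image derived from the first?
Hue-shifted by a small amount.

Every shape's color has rotated by the same amount around the hue wheel — a uniform hue shift.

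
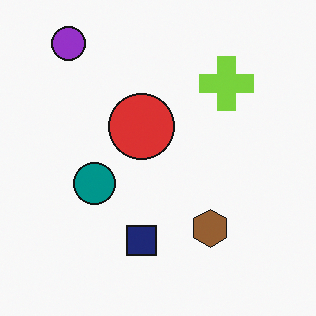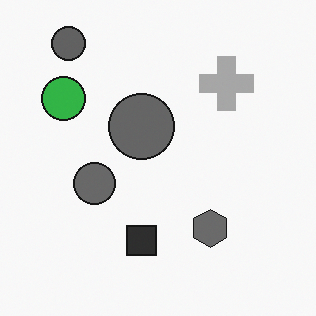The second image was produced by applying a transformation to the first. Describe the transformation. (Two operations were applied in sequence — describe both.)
The transformation is: converted to grayscale, then overlaid with an additional green circle.

All color is removed — every shape is now a shade of grey. A green circle appears in the second image that is absent from the first.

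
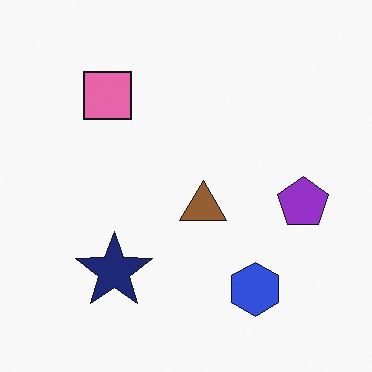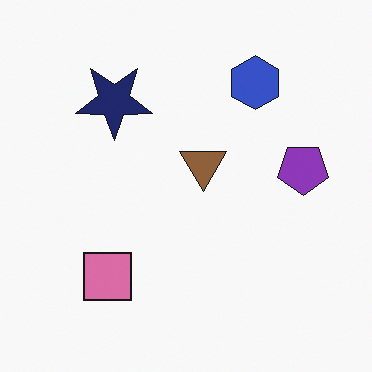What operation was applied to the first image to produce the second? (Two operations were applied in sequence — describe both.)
The transformation is: flipped vertically (top ↔ bottom), then slightly desaturated.

The blue hexagon is in the bottom-right of the first image and the top-right of the second — shapes on opposite sides of the horizontal midline have swapped in a mirror flip. All colors are more muted and greyish — a global saturation change.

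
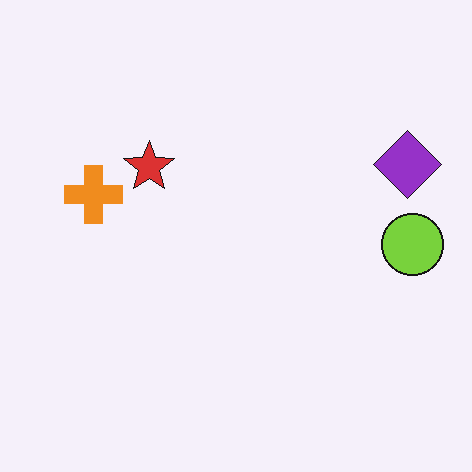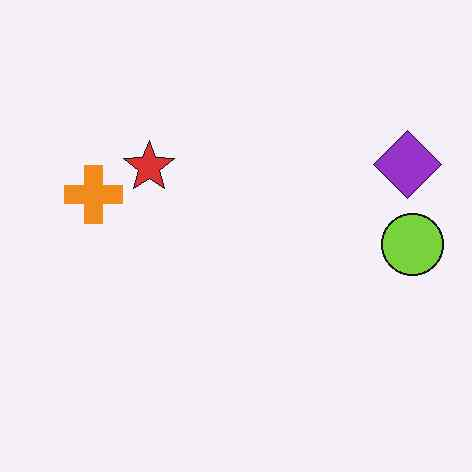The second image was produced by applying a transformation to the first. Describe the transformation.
The transformation is: given moderate JPEG compression.

Blocky 8×8 compression artifacts appear around shape edges and the flat background shows ringing — characteristic JPEG degradation.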